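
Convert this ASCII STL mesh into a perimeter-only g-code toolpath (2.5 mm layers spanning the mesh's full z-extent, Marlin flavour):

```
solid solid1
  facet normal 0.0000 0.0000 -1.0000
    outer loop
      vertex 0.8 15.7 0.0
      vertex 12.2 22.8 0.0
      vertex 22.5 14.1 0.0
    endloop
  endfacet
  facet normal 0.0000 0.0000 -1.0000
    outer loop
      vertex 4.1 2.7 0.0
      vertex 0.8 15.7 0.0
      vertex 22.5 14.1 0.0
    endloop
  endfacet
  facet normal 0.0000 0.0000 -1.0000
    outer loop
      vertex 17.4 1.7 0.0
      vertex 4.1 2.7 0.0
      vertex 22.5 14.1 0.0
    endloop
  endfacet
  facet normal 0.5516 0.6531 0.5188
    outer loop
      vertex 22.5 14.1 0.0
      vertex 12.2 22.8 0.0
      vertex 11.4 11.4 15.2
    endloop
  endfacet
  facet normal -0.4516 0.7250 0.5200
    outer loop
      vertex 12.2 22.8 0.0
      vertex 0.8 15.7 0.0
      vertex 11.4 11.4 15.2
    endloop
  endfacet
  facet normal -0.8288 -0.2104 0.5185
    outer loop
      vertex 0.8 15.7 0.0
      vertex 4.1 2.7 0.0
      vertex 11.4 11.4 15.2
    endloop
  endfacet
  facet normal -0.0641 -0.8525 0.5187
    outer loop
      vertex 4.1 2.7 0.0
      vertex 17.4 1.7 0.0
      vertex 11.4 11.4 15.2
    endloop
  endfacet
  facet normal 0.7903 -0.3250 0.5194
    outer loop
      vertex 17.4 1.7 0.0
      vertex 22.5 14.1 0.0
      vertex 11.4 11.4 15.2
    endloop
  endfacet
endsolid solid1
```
; perimeter-only toolpath
G21 ; units = mm
G90 ; absolute positioning
G28 ; home
; layer 1
G0 Z2.5
G0 X20.6 Y13.7
G1 X12.1 Y20.9
G1 X2.6 Y15.0
G1 X5.3 Y4.2
G1 X16.4 Y3.3
G1 X20.6 Y13.7
; layer 2
G0 Z5.1
G0 X18.8 Y13.2
G1 X11.9 Y19.0
G1 X4.3 Y14.3
G1 X6.5 Y5.6
G1 X15.4 Y4.9
G1 X18.8 Y13.2
; layer 3
G0 Z7.6
G0 X16.9 Y12.8
G1 X11.8 Y17.1
G1 X6.1 Y13.6
G1 X7.8 Y7.1
G1 X14.4 Y6.5
G1 X16.9 Y12.8
; layer 4
G0 Z10.1
G0 X15.1 Y12.3
G1 X11.7 Y15.2
G1 X7.9 Y12.8
G1 X9.0 Y8.5
G1 X13.4 Y8.2
G1 X15.1 Y12.3
; layer 5
G0 Z12.7
G0 X13.2 Y11.8
G1 X11.5 Y13.3
G1 X9.6 Y12.1
G1 X10.2 Y9.9
G1 X12.4 Y9.8
G1 X13.2 Y11.8
M2 ; end

The solid is a regular 5-sided pyramid, base circumscribed radius ≈ 11.4 mm, apex at z ≈ 15.2 mm. Slicing at Δz = 2.5 mm — 6 equal slices spanning the solid's height, so layer i sits at z = i·h/6 — gives 5 non-empty perimeters. Each is a 5-segment closed polygon; G0 lifts to the layer z and rapids to the start vertex, then G1 traces the edges. The cross-section shrinks linearly with z (the slice at the apex is degenerate and omitted).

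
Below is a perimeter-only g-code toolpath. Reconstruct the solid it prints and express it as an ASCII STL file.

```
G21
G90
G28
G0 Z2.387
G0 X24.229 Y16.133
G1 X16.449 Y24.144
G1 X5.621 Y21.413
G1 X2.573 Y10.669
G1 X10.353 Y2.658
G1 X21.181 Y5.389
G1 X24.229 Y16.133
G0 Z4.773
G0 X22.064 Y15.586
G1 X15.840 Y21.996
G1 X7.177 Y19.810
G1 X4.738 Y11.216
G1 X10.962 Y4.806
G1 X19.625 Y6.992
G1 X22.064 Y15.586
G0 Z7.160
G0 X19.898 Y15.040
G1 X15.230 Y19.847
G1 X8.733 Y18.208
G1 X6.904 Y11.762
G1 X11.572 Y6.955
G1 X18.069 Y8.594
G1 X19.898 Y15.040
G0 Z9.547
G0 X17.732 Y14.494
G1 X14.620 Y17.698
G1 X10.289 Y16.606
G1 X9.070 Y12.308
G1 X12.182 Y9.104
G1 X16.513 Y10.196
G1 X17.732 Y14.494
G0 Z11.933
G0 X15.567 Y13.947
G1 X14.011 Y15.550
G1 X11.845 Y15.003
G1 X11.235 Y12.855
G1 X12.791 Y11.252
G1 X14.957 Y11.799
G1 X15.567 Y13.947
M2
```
solid part
  facet normal 0.0000 0.0000 -1.0000
    outer loop
      vertex 4.065 23.015 0.000
      vertex 17.059 26.293 0.000
      vertex 26.395 16.679 0.000
    endloop
  endfacet
  facet normal 0.0000 0.0000 -1.0000
    outer loop
      vertex 0.407 10.123 0.000
      vertex 4.065 23.015 0.000
      vertex 26.395 16.679 0.000
    endloop
  endfacet
  facet normal 0.0000 0.0000 -1.0000
    outer loop
      vertex 9.743 0.509 0.000
      vertex 0.407 10.123 0.000
      vertex 26.395 16.679 0.000
    endloop
  endfacet
  facet normal 0.0000 0.0000 -1.0000
    outer loop
      vertex 22.737 3.787 0.000
      vertex 9.743 0.509 0.000
      vertex 26.395 16.679 0.000
    endloop
  endfacet
  facet normal 0.5573 0.5412 0.6296
    outer loop
      vertex 26.395 16.679 0.000
      vertex 17.059 26.293 0.000
      vertex 13.401 13.401 14.320
    endloop
  endfacet
  facet normal -0.1900 0.7533 0.6296
    outer loop
      vertex 17.059 26.293 0.000
      vertex 4.065 23.015 0.000
      vertex 13.401 13.401 14.320
    endloop
  endfacet
  facet normal -0.7474 0.2121 0.6296
    outer loop
      vertex 4.065 23.015 0.000
      vertex 0.407 10.123 0.000
      vertex 13.401 13.401 14.320
    endloop
  endfacet
  facet normal -0.5573 -0.5412 0.6296
    outer loop
      vertex 0.407 10.123 0.000
      vertex 9.743 0.509 0.000
      vertex 13.401 13.401 14.320
    endloop
  endfacet
  facet normal 0.1900 -0.7533 0.6296
    outer loop
      vertex 9.743 0.509 0.000
      vertex 22.737 3.787 0.000
      vertex 13.401 13.401 14.320
    endloop
  endfacet
  facet normal 0.7474 -0.2121 0.6296
    outer loop
      vertex 22.737 3.787 0.000
      vertex 26.395 16.679 0.000
      vertex 13.401 13.401 14.320
    endloop
  endfacet
endsolid part

The G0 Z moves step by Δz≈2.387 mm. The G1 loops shrink linearly with z, so the solid tapers from its base footprint up to z≈14.3. Closing with a flat bottom cap and the tapered top and triangulating gives 10 facets — a regular 6-sided pyramid, base circumscribed radius ≈ 13.4 mm, apex at z ≈ 14.3 mm.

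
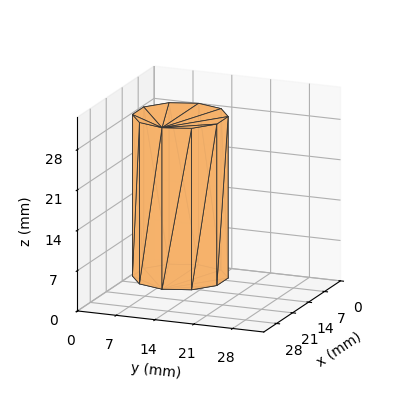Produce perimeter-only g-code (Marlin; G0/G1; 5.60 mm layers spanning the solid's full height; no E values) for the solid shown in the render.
Reading the render: the shape is a regular 10-sided prism (a cylinder approximated with 10 flat sides), circumscribed radius ≈ 8 mm, height ≈ 28 mm (dimensions read to the nearest mm from the axis ticks). For the g-code, the solid's height is divided into equal slices at the stated Δz and each level perimeter traced with G1 moves after a G0 lift.

; perimeter-only toolpath
G21 ; units = mm
G90 ; absolute positioning
G28 ; home
; layer 1
G0 Z5.60
G0 X16.00 Y8.00
G1 X14.47 Y12.70
G1 X10.47 Y15.61
G1 X5.53 Y15.61
G1 X1.53 Y12.70
G1 X0.00 Y8.00
G1 X1.53 Y3.30
G1 X5.53 Y0.39
G1 X10.47 Y0.39
G1 X14.47 Y3.30
G1 X16.00 Y8.00
; layer 2
G0 Z11.20
G0 X16.00 Y8.00
G1 X14.47 Y12.70
G1 X10.47 Y15.61
G1 X5.53 Y15.61
G1 X1.53 Y12.70
G1 X0.00 Y8.00
G1 X1.53 Y3.30
G1 X5.53 Y0.39
G1 X10.47 Y0.39
G1 X14.47 Y3.30
G1 X16.00 Y8.00
; layer 3
G0 Z16.80
G0 X16.00 Y8.00
G1 X14.47 Y12.70
G1 X10.47 Y15.61
G1 X5.53 Y15.61
G1 X1.53 Y12.70
G1 X0.00 Y8.00
G1 X1.53 Y3.30
G1 X5.53 Y0.39
G1 X10.47 Y0.39
G1 X14.47 Y3.30
G1 X16.00 Y8.00
; layer 4
G0 Z22.40
G0 X16.00 Y8.00
G1 X14.47 Y12.70
G1 X10.47 Y15.61
G1 X5.53 Y15.61
G1 X1.53 Y12.70
G1 X0.00 Y8.00
G1 X1.53 Y3.30
G1 X5.53 Y0.39
G1 X10.47 Y0.39
G1 X14.47 Y3.30
G1 X16.00 Y8.00
; layer 5
G0 Z28.00
G0 X16.00 Y8.00
G1 X14.47 Y12.70
G1 X10.47 Y15.61
G1 X5.53 Y15.61
G1 X1.53 Y12.70
G1 X0.00 Y8.00
G1 X1.53 Y3.30
G1 X5.53 Y0.39
G1 X10.47 Y0.39
G1 X14.47 Y3.30
G1 X16.00 Y8.00
M2 ; end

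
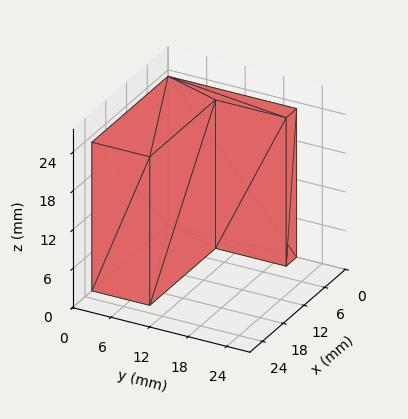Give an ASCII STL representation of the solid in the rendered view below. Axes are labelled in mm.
Reading the render: the shape is an L-shaped prism: outer 22 × 20 mm, arm thicknesses ≈ 9 mm (horizontal) and 3 mm (vertical), extruded 23 mm in z (dimensions read to the nearest mm from the axis ticks). For the STL, each face is triangulated and given an outward normal.

solid part
  facet normal 0.0000 0.0000 -1.0000
    outer loop
      vertex 22.0 9.0 0.0
      vertex 22.0 0.0 0.0
      vertex 0.0 0.0 0.0
    endloop
  endfacet
  facet normal 0.0000 0.0000 -1.0000
    outer loop
      vertex 3.0 9.0 0.0
      vertex 22.0 9.0 0.0
      vertex 0.0 0.0 0.0
    endloop
  endfacet
  facet normal 0.0000 0.0000 -1.0000
    outer loop
      vertex 3.0 20.0 0.0
      vertex 3.0 9.0 0.0
      vertex 0.0 0.0 0.0
    endloop
  endfacet
  facet normal 0.0000 0.0000 -1.0000
    outer loop
      vertex 0.0 20.0 0.0
      vertex 3.0 20.0 0.0
      vertex 0.0 0.0 0.0
    endloop
  endfacet
  facet normal 0.0000 0.0000 1.0000
    outer loop
      vertex 0.0 0.0 23.0
      vertex 22.0 0.0 23.0
      vertex 22.0 9.0 23.0
    endloop
  endfacet
  facet normal 0.0000 0.0000 1.0000
    outer loop
      vertex 0.0 0.0 23.0
      vertex 22.0 9.0 23.0
      vertex 3.0 9.0 23.0
    endloop
  endfacet
  facet normal 0.0000 0.0000 1.0000
    outer loop
      vertex 0.0 0.0 23.0
      vertex 3.0 9.0 23.0
      vertex 3.0 20.0 23.0
    endloop
  endfacet
  facet normal 0.0000 0.0000 1.0000
    outer loop
      vertex 0.0 0.0 23.0
      vertex 3.0 20.0 23.0
      vertex 0.0 20.0 23.0
    endloop
  endfacet
  facet normal 0.0000 -1.0000 0.0000
    outer loop
      vertex 0.0 0.0 0.0
      vertex 22.0 0.0 0.0
      vertex 22.0 0.0 23.0
    endloop
  endfacet
  facet normal 0.0000 -1.0000 0.0000
    outer loop
      vertex 0.0 0.0 0.0
      vertex 22.0 0.0 23.0
      vertex 0.0 0.0 23.0
    endloop
  endfacet
  facet normal 1.0000 0.0000 0.0000
    outer loop
      vertex 22.0 0.0 0.0
      vertex 22.0 9.0 0.0
      vertex 22.0 9.0 23.0
    endloop
  endfacet
  facet normal 1.0000 0.0000 0.0000
    outer loop
      vertex 22.0 0.0 0.0
      vertex 22.0 9.0 23.0
      vertex 22.0 0.0 23.0
    endloop
  endfacet
  facet normal 0.0000 1.0000 0.0000
    outer loop
      vertex 22.0 9.0 0.0
      vertex 3.0 9.0 0.0
      vertex 3.0 9.0 23.0
    endloop
  endfacet
  facet normal 0.0000 1.0000 0.0000
    outer loop
      vertex 22.0 9.0 0.0
      vertex 3.0 9.0 23.0
      vertex 22.0 9.0 23.0
    endloop
  endfacet
  facet normal 1.0000 0.0000 0.0000
    outer loop
      vertex 3.0 9.0 0.0
      vertex 3.0 20.0 0.0
      vertex 3.0 20.0 23.0
    endloop
  endfacet
  facet normal 1.0000 0.0000 0.0000
    outer loop
      vertex 3.0 9.0 0.0
      vertex 3.0 20.0 23.0
      vertex 3.0 9.0 23.0
    endloop
  endfacet
  facet normal 0.0000 1.0000 0.0000
    outer loop
      vertex 3.0 20.0 0.0
      vertex 0.0 20.0 0.0
      vertex 0.0 20.0 23.0
    endloop
  endfacet
  facet normal 0.0000 1.0000 0.0000
    outer loop
      vertex 3.0 20.0 0.0
      vertex 0.0 20.0 23.0
      vertex 3.0 20.0 23.0
    endloop
  endfacet
  facet normal -1.0000 0.0000 0.0000
    outer loop
      vertex 0.0 20.0 0.0
      vertex 0.0 0.0 0.0
      vertex 0.0 0.0 23.0
    endloop
  endfacet
  facet normal -1.0000 0.0000 0.0000
    outer loop
      vertex 0.0 20.0 0.0
      vertex 0.0 0.0 23.0
      vertex 0.0 20.0 23.0
    endloop
  endfacet
endsolid part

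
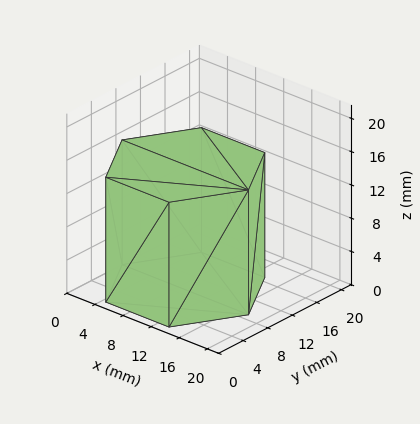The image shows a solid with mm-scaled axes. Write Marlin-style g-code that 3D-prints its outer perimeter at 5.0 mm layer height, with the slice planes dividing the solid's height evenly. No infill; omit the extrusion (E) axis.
Reading the render: the shape is a regular 6-sided prism (a cylinder approximated with 6 flat sides), circumscribed radius ≈ 9 mm, height ≈ 15 mm (dimensions read to the nearest mm from the axis ticks). For the g-code, the solid's height is divided into equal slices at the stated Δz and each level perimeter traced with G1 moves after a G0 lift.

; perimeter-only toolpath
G21 ; units = mm
G90 ; absolute positioning
G28 ; home
; layer 1
G0 Z5.0
G0 X18.0 Y9.0
G1 X13.5 Y16.8
G1 X4.5 Y16.8
G1 X0.0 Y9.0
G1 X4.5 Y1.2
G1 X13.5 Y1.2
G1 X18.0 Y9.0
; layer 2
G0 Z10.0
G0 X18.0 Y9.0
G1 X13.5 Y16.8
G1 X4.5 Y16.8
G1 X0.0 Y9.0
G1 X4.5 Y1.2
G1 X13.5 Y1.2
G1 X18.0 Y9.0
; layer 3
G0 Z15.0
G0 X18.0 Y9.0
G1 X13.5 Y16.8
G1 X4.5 Y16.8
G1 X0.0 Y9.0
G1 X4.5 Y1.2
G1 X13.5 Y1.2
G1 X18.0 Y9.0
M2 ; end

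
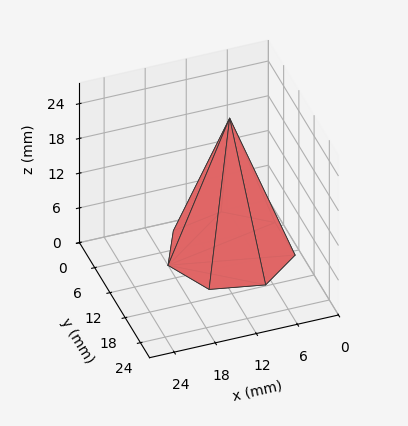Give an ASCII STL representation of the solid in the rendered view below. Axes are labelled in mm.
Reading the render: the shape is a regular 7-sided pyramid, base circumscribed radius ≈ 9 mm, apex at z ≈ 23 mm (dimensions read to the nearest mm from the axis ticks). For the STL, each face is triangulated and given an outward normal.

solid part
  facet normal 0.0000 0.0000 -1.0000
    outer loop
      vertex 6.997 17.774 0.000
      vertex 14.611 16.036 0.000
      vertex 18.000 9.000 0.000
    endloop
  endfacet
  facet normal 0.0000 0.0000 -1.0000
    outer loop
      vertex 0.891 12.905 0.000
      vertex 6.997 17.774 0.000
      vertex 18.000 9.000 0.000
    endloop
  endfacet
  facet normal 0.0000 0.0000 -1.0000
    outer loop
      vertex 0.891 5.095 0.000
      vertex 0.891 12.905 0.000
      vertex 18.000 9.000 0.000
    endloop
  endfacet
  facet normal 0.0000 0.0000 -1.0000
    outer loop
      vertex 6.997 0.226 0.000
      vertex 0.891 5.095 0.000
      vertex 18.000 9.000 0.000
    endloop
  endfacet
  facet normal 0.0000 0.0000 -1.0000
    outer loop
      vertex 14.611 1.964 0.000
      vertex 6.997 0.226 0.000
      vertex 18.000 9.000 0.000
    endloop
  endfacet
  facet normal 0.8497 0.4093 0.3325
    outer loop
      vertex 18.000 9.000 0.000
      vertex 14.611 16.036 0.000
      vertex 9.000 9.000 23.000
    endloop
  endfacet
  facet normal 0.2099 0.9195 0.3325
    outer loop
      vertex 14.611 16.036 0.000
      vertex 6.997 17.774 0.000
      vertex 9.000 9.000 23.000
    endloop
  endfacet
  facet normal -0.5880 0.7374 0.3325
    outer loop
      vertex 6.997 17.774 0.000
      vertex 0.891 12.905 0.000
      vertex 9.000 9.000 23.000
    endloop
  endfacet
  facet normal -0.9431 0.0000 0.3325
    outer loop
      vertex 0.891 12.905 0.000
      vertex 0.891 5.095 0.000
      vertex 9.000 9.000 23.000
    endloop
  endfacet
  facet normal -0.5880 -0.7374 0.3325
    outer loop
      vertex 0.891 5.095 0.000
      vertex 6.997 0.226 0.000
      vertex 9.000 9.000 23.000
    endloop
  endfacet
  facet normal 0.2099 -0.9195 0.3325
    outer loop
      vertex 6.997 0.226 0.000
      vertex 14.611 1.964 0.000
      vertex 9.000 9.000 23.000
    endloop
  endfacet
  facet normal 0.8497 -0.4093 0.3325
    outer loop
      vertex 14.611 1.964 0.000
      vertex 18.000 9.000 0.000
      vertex 9.000 9.000 23.000
    endloop
  endfacet
endsolid part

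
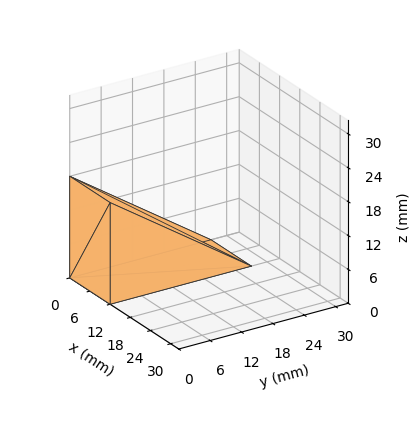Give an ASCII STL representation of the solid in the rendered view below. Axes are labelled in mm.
Reading the render: the shape is a wedge (ramp): 12 × 27 mm base, rising to 18 mm along the y=0 edge and sloping linearly to z=0 at y=27 (dimensions read to the nearest mm from the axis ticks). For the STL, each face is triangulated and given an outward normal.

solid part
  facet normal 0.0000 0.0000 -1.0000
    outer loop
      vertex 12.0 27.0 0.0
      vertex 12.0 0.0 0.0
      vertex 0.0 0.0 0.0
    endloop
  endfacet
  facet normal 0.0000 0.0000 -1.0000
    outer loop
      vertex 0.0 27.0 0.0
      vertex 12.0 27.0 0.0
      vertex 0.0 0.0 0.0
    endloop
  endfacet
  facet normal 0.0000 -1.0000 0.0000
    outer loop
      vertex 0.0 0.0 0.0
      vertex 12.0 0.0 0.0
      vertex 12.0 0.0 18.0
    endloop
  endfacet
  facet normal 0.0000 -1.0000 0.0000
    outer loop
      vertex 0.0 0.0 0.0
      vertex 12.0 0.0 18.0
      vertex 0.0 0.0 18.0
    endloop
  endfacet
  facet normal 0.0000 0.5547 0.8321
    outer loop
      vertex 0.0 0.0 18.0
      vertex 12.0 0.0 18.0
      vertex 12.0 27.0 0.0
    endloop
  endfacet
  facet normal 0.0000 0.5547 0.8321
    outer loop
      vertex 0.0 0.0 18.0
      vertex 12.0 27.0 0.0
      vertex 0.0 27.0 0.0
    endloop
  endfacet
  facet normal -1.0000 0.0000 0.0000
    outer loop
      vertex 0.0 0.0 18.0
      vertex 0.0 27.0 0.0
      vertex 0.0 0.0 0.0
    endloop
  endfacet
  facet normal 1.0000 0.0000 0.0000
    outer loop
      vertex 12.0 0.0 0.0
      vertex 12.0 27.0 0.0
      vertex 12.0 0.0 18.0
    endloop
  endfacet
endsolid part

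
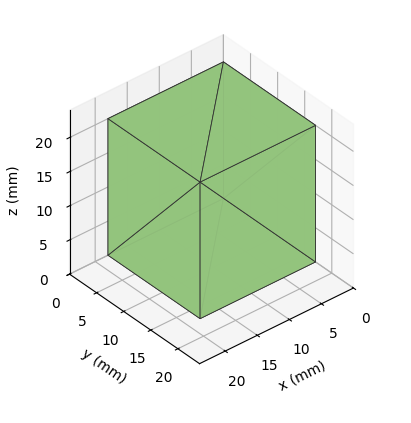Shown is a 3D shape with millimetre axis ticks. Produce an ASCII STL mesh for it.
Reading the render: the shape is a rectangular box, roughly 18 × 17 mm footprint and 20 mm tall (dimensions read to the nearest mm from the axis ticks). For the STL, each face is triangulated and given an outward normal.

solid part
  facet normal 0.0000 0.0000 -1.0000
    outer loop
      vertex 18.000 17.000 0.000
      vertex 18.000 0.000 0.000
      vertex 0.000 0.000 0.000
    endloop
  endfacet
  facet normal 0.0000 0.0000 -1.0000
    outer loop
      vertex 0.000 17.000 0.000
      vertex 18.000 17.000 0.000
      vertex 0.000 0.000 0.000
    endloop
  endfacet
  facet normal 0.0000 0.0000 1.0000
    outer loop
      vertex 0.000 0.000 20.000
      vertex 18.000 0.000 20.000
      vertex 18.000 17.000 20.000
    endloop
  endfacet
  facet normal 0.0000 0.0000 1.0000
    outer loop
      vertex 0.000 0.000 20.000
      vertex 18.000 17.000 20.000
      vertex 0.000 17.000 20.000
    endloop
  endfacet
  facet normal 0.0000 -1.0000 0.0000
    outer loop
      vertex 0.000 0.000 0.000
      vertex 18.000 0.000 0.000
      vertex 18.000 0.000 20.000
    endloop
  endfacet
  facet normal 0.0000 -1.0000 0.0000
    outer loop
      vertex 0.000 0.000 0.000
      vertex 18.000 0.000 20.000
      vertex 0.000 0.000 20.000
    endloop
  endfacet
  facet normal 0.0000 1.0000 0.0000
    outer loop
      vertex 18.000 17.000 20.000
      vertex 18.000 17.000 0.000
      vertex 0.000 17.000 0.000
    endloop
  endfacet
  facet normal 0.0000 1.0000 0.0000
    outer loop
      vertex 0.000 17.000 20.000
      vertex 18.000 17.000 20.000
      vertex 0.000 17.000 0.000
    endloop
  endfacet
  facet normal -1.0000 0.0000 0.0000
    outer loop
      vertex 0.000 17.000 20.000
      vertex 0.000 17.000 0.000
      vertex 0.000 0.000 0.000
    endloop
  endfacet
  facet normal -1.0000 0.0000 0.0000
    outer loop
      vertex 0.000 0.000 20.000
      vertex 0.000 17.000 20.000
      vertex 0.000 0.000 0.000
    endloop
  endfacet
  facet normal 1.0000 0.0000 0.0000
    outer loop
      vertex 18.000 0.000 0.000
      vertex 18.000 17.000 0.000
      vertex 18.000 17.000 20.000
    endloop
  endfacet
  facet normal 1.0000 0.0000 0.0000
    outer loop
      vertex 18.000 0.000 0.000
      vertex 18.000 17.000 20.000
      vertex 18.000 0.000 20.000
    endloop
  endfacet
endsolid part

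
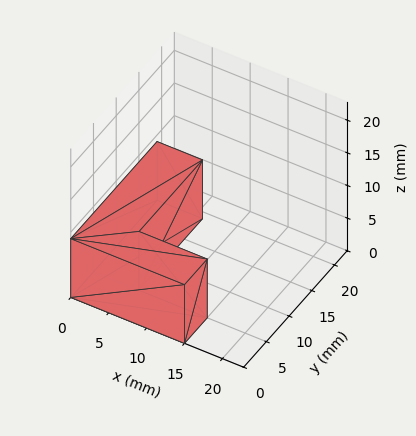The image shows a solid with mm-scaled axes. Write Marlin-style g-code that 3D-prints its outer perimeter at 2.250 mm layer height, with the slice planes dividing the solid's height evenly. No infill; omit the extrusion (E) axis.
Reading the render: the shape is an L-shaped prism: outer 15 × 19 mm, arm thicknesses ≈ 5 mm (horizontal) and 6 mm (vertical), extruded 9 mm in z (dimensions read to the nearest mm from the axis ticks). For the g-code, the solid's height is divided into equal slices at the stated Δz and each level perimeter traced with G1 moves after a G0 lift.

; perimeter-only toolpath
G21 ; units = mm
G90 ; absolute positioning
G28 ; home
; layer 1
G0 Z2.250
G0 X0.000 Y0.000
G1 X15.000 Y0.000
G1 X15.000 Y5.000
G1 X6.000 Y5.000
G1 X6.000 Y19.000
G1 X0.000 Y19.000
G1 X0.000 Y0.000
; layer 2
G0 Z4.500
G0 X0.000 Y0.000
G1 X15.000 Y0.000
G1 X15.000 Y5.000
G1 X6.000 Y5.000
G1 X6.000 Y19.000
G1 X0.000 Y19.000
G1 X0.000 Y0.000
; layer 3
G0 Z6.750
G0 X0.000 Y0.000
G1 X15.000 Y0.000
G1 X15.000 Y5.000
G1 X6.000 Y5.000
G1 X6.000 Y19.000
G1 X0.000 Y19.000
G1 X0.000 Y0.000
; layer 4
G0 Z9.000
G0 X0.000 Y0.000
G1 X15.000 Y0.000
G1 X15.000 Y5.000
G1 X6.000 Y5.000
G1 X6.000 Y19.000
G1 X0.000 Y19.000
G1 X0.000 Y0.000
M2 ; end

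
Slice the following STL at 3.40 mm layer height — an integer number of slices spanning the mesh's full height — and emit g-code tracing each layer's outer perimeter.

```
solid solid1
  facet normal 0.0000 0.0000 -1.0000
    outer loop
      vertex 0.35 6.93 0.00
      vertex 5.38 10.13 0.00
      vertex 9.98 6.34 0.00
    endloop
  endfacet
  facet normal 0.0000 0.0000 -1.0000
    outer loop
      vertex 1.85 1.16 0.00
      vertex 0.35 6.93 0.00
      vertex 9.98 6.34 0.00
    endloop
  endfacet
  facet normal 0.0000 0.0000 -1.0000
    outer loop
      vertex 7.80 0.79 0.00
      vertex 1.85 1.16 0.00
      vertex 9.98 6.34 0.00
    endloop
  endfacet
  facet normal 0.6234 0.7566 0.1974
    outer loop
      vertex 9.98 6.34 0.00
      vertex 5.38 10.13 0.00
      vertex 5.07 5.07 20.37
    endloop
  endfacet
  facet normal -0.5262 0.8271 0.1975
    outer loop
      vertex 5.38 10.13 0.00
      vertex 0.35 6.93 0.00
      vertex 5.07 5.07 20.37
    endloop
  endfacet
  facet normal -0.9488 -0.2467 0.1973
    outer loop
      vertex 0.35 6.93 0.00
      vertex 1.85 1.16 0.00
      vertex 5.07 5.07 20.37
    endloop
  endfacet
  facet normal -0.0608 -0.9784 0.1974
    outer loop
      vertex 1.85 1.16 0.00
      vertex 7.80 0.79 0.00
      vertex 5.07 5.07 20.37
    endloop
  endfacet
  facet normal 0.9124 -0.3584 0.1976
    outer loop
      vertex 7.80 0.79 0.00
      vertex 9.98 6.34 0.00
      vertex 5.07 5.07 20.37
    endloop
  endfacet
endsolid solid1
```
; perimeter-only toolpath
G21 ; units = mm
G90 ; absolute positioning
G28 ; home
; layer 1
G0 Z3.40
G0 X9.16 Y6.13
G1 X5.33 Y9.29
G1 X1.14 Y6.62
G1 X2.39 Y1.81
G1 X7.34 Y1.50
G1 X9.16 Y6.13
; layer 2
G0 Z6.79
G0 X8.34 Y5.92
G1 X5.28 Y8.44
G1 X1.92 Y6.31
G1 X2.92 Y2.46
G1 X6.89 Y2.22
G1 X8.34 Y5.92
; layer 3
G0 Z10.19
G0 X7.53 Y5.71
G1 X5.22 Y7.60
G1 X2.71 Y6.00
G1 X3.46 Y3.12
G1 X6.44 Y2.93
G1 X7.53 Y5.71
; layer 4
G0 Z13.58
G0 X6.71 Y5.49
G1 X5.17 Y6.76
G1 X3.50 Y5.69
G1 X4.00 Y3.77
G1 X5.98 Y3.64
G1 X6.71 Y5.49
; layer 5
G0 Z16.98
G0 X5.89 Y5.28
G1 X5.12 Y5.91
G1 X4.28 Y5.38
G1 X4.53 Y4.42
G1 X5.53 Y4.36
G1 X5.89 Y5.28
M2 ; end

The solid is a regular 5-sided pyramid, base circumscribed radius ≈ 5.07 mm, apex at z ≈ 20.4 mm. Slicing at Δz = 3.40 mm — 6 equal slices spanning the solid's height, so layer i sits at z = i·h/6 — gives 5 non-empty perimeters. Each is a 5-segment closed polygon; G0 lifts to the layer z and rapids to the start vertex, then G1 traces the edges. The cross-section shrinks linearly with z (the slice at the apex is degenerate and omitted).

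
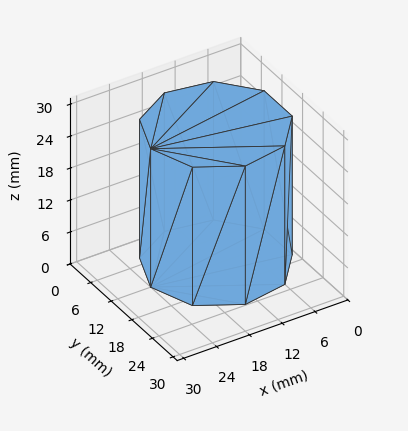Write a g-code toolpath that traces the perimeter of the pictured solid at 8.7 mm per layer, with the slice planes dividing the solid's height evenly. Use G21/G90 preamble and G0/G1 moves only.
Reading the render: the shape is a regular 9-sided prism (a cylinder approximated with 9 flat sides), circumscribed radius ≈ 12 mm, height ≈ 26 mm (dimensions read to the nearest mm from the axis ticks). For the g-code, the solid's height is divided into equal slices at the stated Δz and each level perimeter traced with G1 moves after a G0 lift.

; perimeter-only toolpath
G21 ; units = mm
G90 ; absolute positioning
G28 ; home
; layer 1
G0 Z8.7
G0 X24.0 Y12.0
G1 X21.2 Y19.7
G1 X14.1 Y23.8
G1 X6.0 Y22.4
G1 X0.7 Y16.1
G1 X0.7 Y7.9
G1 X6.0 Y1.6
G1 X14.1 Y0.2
G1 X21.2 Y4.3
G1 X24.0 Y12.0
; layer 2
G0 Z17.3
G0 X24.0 Y12.0
G1 X21.2 Y19.7
G1 X14.1 Y23.8
G1 X6.0 Y22.4
G1 X0.7 Y16.1
G1 X0.7 Y7.9
G1 X6.0 Y1.6
G1 X14.1 Y0.2
G1 X21.2 Y4.3
G1 X24.0 Y12.0
; layer 3
G0 Z26.0
G0 X24.0 Y12.0
G1 X21.2 Y19.7
G1 X14.1 Y23.8
G1 X6.0 Y22.4
G1 X0.7 Y16.1
G1 X0.7 Y7.9
G1 X6.0 Y1.6
G1 X14.1 Y0.2
G1 X21.2 Y4.3
G1 X24.0 Y12.0
M2 ; end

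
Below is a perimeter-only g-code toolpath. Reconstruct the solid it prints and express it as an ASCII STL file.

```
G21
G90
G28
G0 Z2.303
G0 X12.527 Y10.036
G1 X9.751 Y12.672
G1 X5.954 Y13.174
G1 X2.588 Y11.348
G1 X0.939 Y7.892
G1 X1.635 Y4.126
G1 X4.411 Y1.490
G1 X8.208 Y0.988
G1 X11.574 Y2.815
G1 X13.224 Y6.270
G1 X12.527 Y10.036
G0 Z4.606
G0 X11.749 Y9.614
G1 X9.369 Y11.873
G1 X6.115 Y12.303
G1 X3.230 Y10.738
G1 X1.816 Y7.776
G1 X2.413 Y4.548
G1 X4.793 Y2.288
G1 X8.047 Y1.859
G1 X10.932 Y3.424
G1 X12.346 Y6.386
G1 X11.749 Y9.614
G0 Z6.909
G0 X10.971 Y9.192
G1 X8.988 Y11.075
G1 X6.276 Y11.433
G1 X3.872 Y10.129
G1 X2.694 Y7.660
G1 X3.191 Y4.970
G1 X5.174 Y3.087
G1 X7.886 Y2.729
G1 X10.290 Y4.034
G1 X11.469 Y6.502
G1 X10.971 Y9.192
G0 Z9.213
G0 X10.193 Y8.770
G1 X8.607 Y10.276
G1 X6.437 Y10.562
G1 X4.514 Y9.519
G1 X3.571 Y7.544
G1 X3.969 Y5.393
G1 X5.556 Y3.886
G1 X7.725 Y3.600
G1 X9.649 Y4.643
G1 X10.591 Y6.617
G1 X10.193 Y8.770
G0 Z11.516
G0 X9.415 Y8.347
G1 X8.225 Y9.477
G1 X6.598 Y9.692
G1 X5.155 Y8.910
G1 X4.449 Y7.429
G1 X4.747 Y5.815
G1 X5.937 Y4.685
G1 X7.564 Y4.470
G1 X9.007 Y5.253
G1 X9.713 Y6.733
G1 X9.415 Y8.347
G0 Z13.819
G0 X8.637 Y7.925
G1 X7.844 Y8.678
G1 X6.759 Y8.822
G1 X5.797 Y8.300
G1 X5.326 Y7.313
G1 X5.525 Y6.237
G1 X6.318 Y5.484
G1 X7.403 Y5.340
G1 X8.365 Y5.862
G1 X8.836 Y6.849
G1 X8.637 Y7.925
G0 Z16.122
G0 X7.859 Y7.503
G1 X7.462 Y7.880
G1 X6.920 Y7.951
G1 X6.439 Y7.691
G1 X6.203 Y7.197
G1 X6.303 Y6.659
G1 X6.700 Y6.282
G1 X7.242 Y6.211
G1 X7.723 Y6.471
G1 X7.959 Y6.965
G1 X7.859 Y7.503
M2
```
solid part
  facet normal 0.0000 0.0000 -1.0000
    outer loop
      vertex 5.793 14.044 0.000
      vertex 10.132 13.471 0.000
      vertex 13.305 10.458 0.000
    endloop
  endfacet
  facet normal 0.0000 0.0000 -1.0000
    outer loop
      vertex 1.946 11.957 0.000
      vertex 5.793 14.044 0.000
      vertex 13.305 10.458 0.000
    endloop
  endfacet
  facet normal 0.0000 0.0000 -1.0000
    outer loop
      vertex 0.061 8.008 0.000
      vertex 1.946 11.957 0.000
      vertex 13.305 10.458 0.000
    endloop
  endfacet
  facet normal 0.0000 0.0000 -1.0000
    outer loop
      vertex 0.857 3.704 0.000
      vertex 0.061 8.008 0.000
      vertex 13.305 10.458 0.000
    endloop
  endfacet
  facet normal 0.0000 0.0000 -1.0000
    outer loop
      vertex 4.030 0.691 0.000
      vertex 0.857 3.704 0.000
      vertex 13.305 10.458 0.000
    endloop
  endfacet
  facet normal 0.0000 0.0000 -1.0000
    outer loop
      vertex 8.369 0.118 0.000
      vertex 4.030 0.691 0.000
      vertex 13.305 10.458 0.000
    endloop
  endfacet
  facet normal 0.0000 0.0000 -1.0000
    outer loop
      vertex 12.216 2.205 0.000
      vertex 8.369 0.118 0.000
      vertex 13.305 10.458 0.000
    endloop
  endfacet
  facet normal 0.0000 0.0000 -1.0000
    outer loop
      vertex 14.101 6.154 0.000
      vertex 12.216 2.205 0.000
      vertex 13.305 10.458 0.000
    endloop
  endfacet
  facet normal 0.6467 0.6811 0.3433
    outer loop
      vertex 13.305 10.458 0.000
      vertex 10.132 13.471 0.000
      vertex 7.081 7.081 18.425
    endloop
  endfacet
  facet normal 0.1230 0.9311 0.3433
    outer loop
      vertex 10.132 13.471 0.000
      vertex 5.793 14.044 0.000
      vertex 7.081 7.081 18.425
    endloop
  endfacet
  facet normal -0.4479 0.8256 0.3433
    outer loop
      vertex 5.793 14.044 0.000
      vertex 1.946 11.957 0.000
      vertex 7.081 7.081 18.425
    endloop
  endfacet
  facet normal -0.8476 0.4046 0.3433
    outer loop
      vertex 1.946 11.957 0.000
      vertex 0.061 8.008 0.000
      vertex 7.081 7.081 18.425
    endloop
  endfacet
  facet normal -0.9236 -0.1708 0.3433
    outer loop
      vertex 0.061 8.008 0.000
      vertex 0.857 3.704 0.000
      vertex 7.081 7.081 18.425
    endloop
  endfacet
  facet normal -0.6467 -0.6811 0.3433
    outer loop
      vertex 0.857 3.704 0.000
      vertex 4.030 0.691 0.000
      vertex 7.081 7.081 18.425
    endloop
  endfacet
  facet normal -0.1230 -0.9311 0.3433
    outer loop
      vertex 4.030 0.691 0.000
      vertex 8.369 0.118 0.000
      vertex 7.081 7.081 18.425
    endloop
  endfacet
  facet normal 0.4479 -0.8256 0.3433
    outer loop
      vertex 8.369 0.118 0.000
      vertex 12.216 2.205 0.000
      vertex 7.081 7.081 18.425
    endloop
  endfacet
  facet normal 0.8476 -0.4046 0.3433
    outer loop
      vertex 12.216 2.205 0.000
      vertex 14.101 6.154 0.000
      vertex 7.081 7.081 18.425
    endloop
  endfacet
  facet normal 0.9236 0.1708 0.3433
    outer loop
      vertex 14.101 6.154 0.000
      vertex 13.305 10.458 0.000
      vertex 7.081 7.081 18.425
    endloop
  endfacet
endsolid part

The G0 Z moves step by Δz≈2.303 mm. The G1 loops shrink linearly with z, so the solid tapers from its base footprint up to z≈18.4. Closing with a flat bottom cap and the tapered top and triangulating gives 18 facets — a regular 10-sided pyramid, base circumscribed radius ≈ 7.08 mm, apex at z ≈ 18.4 mm.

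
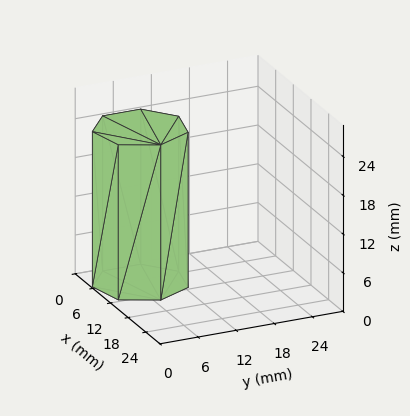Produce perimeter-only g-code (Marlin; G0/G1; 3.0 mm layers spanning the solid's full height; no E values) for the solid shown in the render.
Reading the render: the shape is a regular 7-sided prism (a cylinder approximated with 7 flat sides), circumscribed radius ≈ 7 mm, height ≈ 24 mm (dimensions read to the nearest mm from the axis ticks). For the g-code, the solid's height is divided into equal slices at the stated Δz and each level perimeter traced with G1 moves after a G0 lift.

; perimeter-only toolpath
G21 ; units = mm
G90 ; absolute positioning
G28 ; home
; layer 1
G0 Z3.0
G0 X14.0 Y7.0
G1 X11.4 Y12.5
G1 X5.4 Y13.8
G1 X0.7 Y10.0
G1 X0.7 Y4.0
G1 X5.4 Y0.2
G1 X11.4 Y1.5
G1 X14.0 Y7.0
; layer 2
G0 Z6.0
G0 X14.0 Y7.0
G1 X11.4 Y12.5
G1 X5.4 Y13.8
G1 X0.7 Y10.0
G1 X0.7 Y4.0
G1 X5.4 Y0.2
G1 X11.4 Y1.5
G1 X14.0 Y7.0
; layer 3
G0 Z9.0
G0 X14.0 Y7.0
G1 X11.4 Y12.5
G1 X5.4 Y13.8
G1 X0.7 Y10.0
G1 X0.7 Y4.0
G1 X5.4 Y0.2
G1 X11.4 Y1.5
G1 X14.0 Y7.0
; layer 4
G0 Z12.0
G0 X14.0 Y7.0
G1 X11.4 Y12.5
G1 X5.4 Y13.8
G1 X0.7 Y10.0
G1 X0.7 Y4.0
G1 X5.4 Y0.2
G1 X11.4 Y1.5
G1 X14.0 Y7.0
; layer 5
G0 Z15.0
G0 X14.0 Y7.0
G1 X11.4 Y12.5
G1 X5.4 Y13.8
G1 X0.7 Y10.0
G1 X0.7 Y4.0
G1 X5.4 Y0.2
G1 X11.4 Y1.5
G1 X14.0 Y7.0
; layer 6
G0 Z18.0
G0 X14.0 Y7.0
G1 X11.4 Y12.5
G1 X5.4 Y13.8
G1 X0.7 Y10.0
G1 X0.7 Y4.0
G1 X5.4 Y0.2
G1 X11.4 Y1.5
G1 X14.0 Y7.0
; layer 7
G0 Z21.0
G0 X14.0 Y7.0
G1 X11.4 Y12.5
G1 X5.4 Y13.8
G1 X0.7 Y10.0
G1 X0.7 Y4.0
G1 X5.4 Y0.2
G1 X11.4 Y1.5
G1 X14.0 Y7.0
; layer 8
G0 Z24.0
G0 X14.0 Y7.0
G1 X11.4 Y12.5
G1 X5.4 Y13.8
G1 X0.7 Y10.0
G1 X0.7 Y4.0
G1 X5.4 Y0.2
G1 X11.4 Y1.5
G1 X14.0 Y7.0
M2 ; end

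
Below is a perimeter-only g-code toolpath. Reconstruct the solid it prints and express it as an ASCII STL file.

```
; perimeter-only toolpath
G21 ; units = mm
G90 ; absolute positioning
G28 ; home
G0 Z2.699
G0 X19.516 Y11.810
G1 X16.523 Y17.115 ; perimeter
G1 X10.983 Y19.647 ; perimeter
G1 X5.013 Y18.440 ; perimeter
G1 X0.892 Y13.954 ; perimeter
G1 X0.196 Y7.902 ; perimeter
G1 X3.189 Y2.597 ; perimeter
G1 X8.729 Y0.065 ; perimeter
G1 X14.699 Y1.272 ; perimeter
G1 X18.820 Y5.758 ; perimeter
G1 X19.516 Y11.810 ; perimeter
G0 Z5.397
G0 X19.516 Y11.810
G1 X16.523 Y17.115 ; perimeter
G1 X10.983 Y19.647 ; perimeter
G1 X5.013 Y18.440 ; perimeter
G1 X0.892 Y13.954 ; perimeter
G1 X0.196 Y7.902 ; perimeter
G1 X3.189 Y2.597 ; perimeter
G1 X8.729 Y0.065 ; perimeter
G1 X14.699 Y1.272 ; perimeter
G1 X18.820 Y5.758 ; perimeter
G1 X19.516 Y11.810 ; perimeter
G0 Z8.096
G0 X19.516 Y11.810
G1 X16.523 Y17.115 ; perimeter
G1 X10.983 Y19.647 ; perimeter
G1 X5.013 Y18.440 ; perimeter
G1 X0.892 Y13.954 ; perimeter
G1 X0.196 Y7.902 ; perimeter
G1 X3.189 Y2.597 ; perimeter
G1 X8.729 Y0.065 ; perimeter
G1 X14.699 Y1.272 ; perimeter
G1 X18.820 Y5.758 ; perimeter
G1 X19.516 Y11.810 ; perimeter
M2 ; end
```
solid part
  facet normal 0.0000 0.0000 -1.0000
    outer loop
      vertex 10.983 19.647 0.000
      vertex 16.523 17.115 0.000
      vertex 19.516 11.810 0.000
    endloop
  endfacet
  facet normal 0.0000 0.0000 -1.0000
    outer loop
      vertex 5.013 18.440 0.000
      vertex 10.983 19.647 0.000
      vertex 19.516 11.810 0.000
    endloop
  endfacet
  facet normal 0.0000 0.0000 -1.0000
    outer loop
      vertex 0.892 13.954 0.000
      vertex 5.013 18.440 0.000
      vertex 19.516 11.810 0.000
    endloop
  endfacet
  facet normal 0.0000 0.0000 -1.0000
    outer loop
      vertex 0.196 7.902 0.000
      vertex 0.892 13.954 0.000
      vertex 19.516 11.810 0.000
    endloop
  endfacet
  facet normal 0.0000 0.0000 -1.0000
    outer loop
      vertex 3.189 2.597 0.000
      vertex 0.196 7.902 0.000
      vertex 19.516 11.810 0.000
    endloop
  endfacet
  facet normal 0.0000 0.0000 -1.0000
    outer loop
      vertex 8.729 0.065 0.000
      vertex 3.189 2.597 0.000
      vertex 19.516 11.810 0.000
    endloop
  endfacet
  facet normal 0.0000 0.0000 -1.0000
    outer loop
      vertex 14.699 1.272 0.000
      vertex 8.729 0.065 0.000
      vertex 19.516 11.810 0.000
    endloop
  endfacet
  facet normal 0.0000 0.0000 -1.0000
    outer loop
      vertex 18.820 5.758 0.000
      vertex 14.699 1.272 0.000
      vertex 19.516 11.810 0.000
    endloop
  endfacet
  facet normal 0.0000 0.0000 1.0000
    outer loop
      vertex 19.516 11.810 8.096
      vertex 16.523 17.115 8.096
      vertex 10.983 19.647 8.096
    endloop
  endfacet
  facet normal 0.0000 0.0000 1.0000
    outer loop
      vertex 19.516 11.810 8.096
      vertex 10.983 19.647 8.096
      vertex 5.013 18.440 8.096
    endloop
  endfacet
  facet normal 0.0000 0.0000 1.0000
    outer loop
      vertex 19.516 11.810 8.096
      vertex 5.013 18.440 8.096
      vertex 0.892 13.954 8.096
    endloop
  endfacet
  facet normal 0.0000 0.0000 1.0000
    outer loop
      vertex 19.516 11.810 8.096
      vertex 0.892 13.954 8.096
      vertex 0.196 7.902 8.096
    endloop
  endfacet
  facet normal 0.0000 0.0000 1.0000
    outer loop
      vertex 19.516 11.810 8.096
      vertex 0.196 7.902 8.096
      vertex 3.189 2.597 8.096
    endloop
  endfacet
  facet normal 0.0000 0.0000 1.0000
    outer loop
      vertex 19.516 11.810 8.096
      vertex 3.189 2.597 8.096
      vertex 8.729 0.065 8.096
    endloop
  endfacet
  facet normal 0.0000 0.0000 1.0000
    outer loop
      vertex 19.516 11.810 8.096
      vertex 8.729 0.065 8.096
      vertex 14.699 1.272 8.096
    endloop
  endfacet
  facet normal 0.0000 0.0000 1.0000
    outer loop
      vertex 19.516 11.810 8.096
      vertex 14.699 1.272 8.096
      vertex 18.820 5.758 8.096
    endloop
  endfacet
  facet normal 0.8709 0.4914 0.0000
    outer loop
      vertex 19.516 11.810 0.000
      vertex 16.523 17.115 0.000
      vertex 16.523 17.115 8.096
    endloop
  endfacet
  facet normal 0.8709 0.4914 0.0000
    outer loop
      vertex 19.516 11.810 0.000
      vertex 16.523 17.115 8.096
      vertex 19.516 11.810 8.096
    endloop
  endfacet
  facet normal 0.4157 0.9095 0.0000
    outer loop
      vertex 16.523 17.115 0.000
      vertex 10.983 19.647 0.000
      vertex 10.983 19.647 8.096
    endloop
  endfacet
  facet normal 0.4157 0.9095 0.0000
    outer loop
      vertex 16.523 17.115 0.000
      vertex 10.983 19.647 8.096
      vertex 16.523 17.115 8.096
    endloop
  endfacet
  facet normal -0.1982 0.9802 0.0000
    outer loop
      vertex 10.983 19.647 0.000
      vertex 5.013 18.440 0.000
      vertex 5.013 18.440 8.096
    endloop
  endfacet
  facet normal -0.1982 0.9802 0.0000
    outer loop
      vertex 10.983 19.647 0.000
      vertex 5.013 18.440 8.096
      vertex 10.983 19.647 8.096
    endloop
  endfacet
  facet normal -0.7364 0.6765 0.0000
    outer loop
      vertex 5.013 18.440 0.000
      vertex 0.892 13.954 0.000
      vertex 0.892 13.954 8.096
    endloop
  endfacet
  facet normal -0.7364 0.6765 0.0000
    outer loop
      vertex 5.013 18.440 0.000
      vertex 0.892 13.954 8.096
      vertex 5.013 18.440 8.096
    endloop
  endfacet
  facet normal -0.9935 0.1143 0.0000
    outer loop
      vertex 0.892 13.954 0.000
      vertex 0.196 7.902 0.000
      vertex 0.196 7.902 8.096
    endloop
  endfacet
  facet normal -0.9935 0.1143 0.0000
    outer loop
      vertex 0.892 13.954 0.000
      vertex 0.196 7.902 8.096
      vertex 0.892 13.954 8.096
    endloop
  endfacet
  facet normal -0.8709 -0.4914 0.0000
    outer loop
      vertex 0.196 7.902 0.000
      vertex 3.189 2.597 0.000
      vertex 3.189 2.597 8.096
    endloop
  endfacet
  facet normal -0.8709 -0.4914 0.0000
    outer loop
      vertex 0.196 7.902 0.000
      vertex 3.189 2.597 8.096
      vertex 0.196 7.902 8.096
    endloop
  endfacet
  facet normal -0.4157 -0.9095 0.0000
    outer loop
      vertex 3.189 2.597 0.000
      vertex 8.729 0.065 0.000
      vertex 8.729 0.065 8.096
    endloop
  endfacet
  facet normal -0.4157 -0.9095 0.0000
    outer loop
      vertex 3.189 2.597 0.000
      vertex 8.729 0.065 8.096
      vertex 3.189 2.597 8.096
    endloop
  endfacet
  facet normal 0.1982 -0.9802 0.0000
    outer loop
      vertex 8.729 0.065 0.000
      vertex 14.699 1.272 0.000
      vertex 14.699 1.272 8.096
    endloop
  endfacet
  facet normal 0.1982 -0.9802 0.0000
    outer loop
      vertex 8.729 0.065 0.000
      vertex 14.699 1.272 8.096
      vertex 8.729 0.065 8.096
    endloop
  endfacet
  facet normal 0.7364 -0.6765 0.0000
    outer loop
      vertex 14.699 1.272 0.000
      vertex 18.820 5.758 0.000
      vertex 18.820 5.758 8.096
    endloop
  endfacet
  facet normal 0.7364 -0.6765 0.0000
    outer loop
      vertex 14.699 1.272 0.000
      vertex 18.820 5.758 8.096
      vertex 14.699 1.272 8.096
    endloop
  endfacet
  facet normal 0.9935 -0.1143 0.0000
    outer loop
      vertex 18.820 5.758 0.000
      vertex 19.516 11.810 0.000
      vertex 19.516 11.810 8.096
    endloop
  endfacet
  facet normal 0.9935 -0.1143 0.0000
    outer loop
      vertex 18.820 5.758 0.000
      vertex 19.516 11.810 8.096
      vertex 18.820 5.758 8.096
    endloop
  endfacet
endsolid part

The G0 Z moves step by Δz≈2.699 mm. Every layer's G1 loop is the same polygon, so the solid is a straight extrusion of it from z=0 to z≈8.1. Closing with flat bottom and top caps and triangulating gives 36 facets — a regular 10-sided prism (a cylinder approximated with 10 flat sides), circumscribed radius ≈ 9.86 mm, height ≈ 8.1 mm.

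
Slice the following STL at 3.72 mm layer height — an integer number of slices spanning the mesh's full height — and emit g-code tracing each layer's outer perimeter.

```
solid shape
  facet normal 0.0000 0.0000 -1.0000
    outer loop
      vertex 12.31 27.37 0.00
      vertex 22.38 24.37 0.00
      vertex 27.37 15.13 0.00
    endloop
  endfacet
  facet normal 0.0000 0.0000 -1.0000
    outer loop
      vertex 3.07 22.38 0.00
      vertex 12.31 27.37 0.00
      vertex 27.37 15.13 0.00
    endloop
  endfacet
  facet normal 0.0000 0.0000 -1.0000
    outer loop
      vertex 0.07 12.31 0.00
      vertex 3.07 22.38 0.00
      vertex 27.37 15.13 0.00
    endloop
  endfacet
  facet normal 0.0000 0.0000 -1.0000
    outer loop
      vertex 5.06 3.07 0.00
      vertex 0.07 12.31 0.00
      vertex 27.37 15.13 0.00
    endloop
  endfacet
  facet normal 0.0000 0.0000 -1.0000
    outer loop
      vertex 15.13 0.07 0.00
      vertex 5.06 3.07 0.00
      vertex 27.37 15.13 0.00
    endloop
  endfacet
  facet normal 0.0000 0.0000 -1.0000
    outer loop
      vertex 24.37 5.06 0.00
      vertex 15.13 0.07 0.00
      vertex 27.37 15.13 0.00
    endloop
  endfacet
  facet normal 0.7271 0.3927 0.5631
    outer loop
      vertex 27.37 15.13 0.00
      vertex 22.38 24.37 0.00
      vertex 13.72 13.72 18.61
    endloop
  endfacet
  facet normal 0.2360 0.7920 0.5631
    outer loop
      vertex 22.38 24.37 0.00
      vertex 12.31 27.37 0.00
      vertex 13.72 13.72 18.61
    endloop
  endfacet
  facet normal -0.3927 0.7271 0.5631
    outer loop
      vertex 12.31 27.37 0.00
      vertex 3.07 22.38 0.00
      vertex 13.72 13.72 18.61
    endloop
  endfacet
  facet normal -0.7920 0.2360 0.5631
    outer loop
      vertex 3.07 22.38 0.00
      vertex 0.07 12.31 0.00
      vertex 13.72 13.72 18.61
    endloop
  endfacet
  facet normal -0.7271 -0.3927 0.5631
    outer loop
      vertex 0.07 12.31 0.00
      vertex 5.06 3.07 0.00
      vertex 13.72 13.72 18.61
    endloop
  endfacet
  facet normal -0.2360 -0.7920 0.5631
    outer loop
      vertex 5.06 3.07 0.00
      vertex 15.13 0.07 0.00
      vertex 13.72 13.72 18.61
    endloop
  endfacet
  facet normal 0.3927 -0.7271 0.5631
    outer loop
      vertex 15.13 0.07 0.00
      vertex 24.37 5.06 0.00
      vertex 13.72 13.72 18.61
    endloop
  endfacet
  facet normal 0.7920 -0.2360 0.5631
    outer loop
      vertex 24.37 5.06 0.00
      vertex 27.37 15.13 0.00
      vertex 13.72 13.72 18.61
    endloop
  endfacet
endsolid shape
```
; perimeter-only toolpath
G21 ; units = mm
G90 ; absolute positioning
G28 ; home
; layer 1
G0 Z3.72
G0 X24.64 Y14.85
G1 X20.65 Y22.24
G1 X12.59 Y24.64
G1 X5.20 Y20.65
G1 X2.80 Y12.59
G1 X6.79 Y5.20
G1 X14.85 Y2.80
G1 X22.24 Y6.79
G1 X24.64 Y14.85
; layer 2
G0 Z7.44
G0 X21.91 Y14.57
G1 X18.92 Y20.11
G1 X12.87 Y21.91
G1 X7.33 Y18.92
G1 X5.53 Y12.87
G1 X8.52 Y7.33
G1 X14.57 Y5.53
G1 X20.11 Y8.52
G1 X21.91 Y14.57
; layer 3
G0 Z11.17
G0 X19.18 Y14.28
G1 X17.18 Y17.98
G1 X13.16 Y19.18
G1 X9.46 Y17.18
G1 X8.26 Y13.16
G1 X10.26 Y9.46
G1 X14.28 Y8.26
G1 X17.98 Y10.26
G1 X19.18 Y14.28
; layer 4
G0 Z14.89
G0 X16.45 Y14.00
G1 X15.45 Y15.85
G1 X13.44 Y16.45
G1 X11.59 Y15.45
G1 X10.99 Y13.44
G1 X11.99 Y11.59
G1 X14.00 Y10.99
G1 X15.85 Y11.99
G1 X16.45 Y14.00
M2 ; end

The solid is a regular 8-sided pyramid, base circumscribed radius ≈ 13.7 mm, apex at z ≈ 18.6 mm. Slicing at Δz = 3.72 mm — 5 equal slices spanning the solid's height, so layer i sits at z = i·h/5 — gives 4 non-empty perimeters. Each is a 8-segment closed polygon; G0 lifts to the layer z and rapids to the start vertex, then G1 traces the edges. The cross-section shrinks linearly with z (the slice at the apex is degenerate and omitted).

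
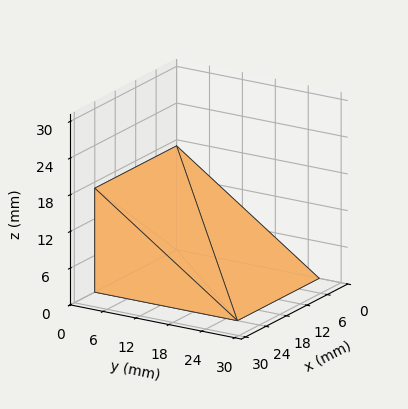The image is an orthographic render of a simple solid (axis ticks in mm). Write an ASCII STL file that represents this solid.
Reading the render: the shape is a wedge (ramp): 24 × 26 mm base, rising to 17 mm along the y=0 edge and sloping linearly to z=0 at y=26 (dimensions read to the nearest mm from the axis ticks). For the STL, each face is triangulated and given an outward normal.

solid part
  facet normal 0.0000 0.0000 -1.0000
    outer loop
      vertex 24.000 26.000 0.000
      vertex 24.000 0.000 0.000
      vertex 0.000 0.000 0.000
    endloop
  endfacet
  facet normal 0.0000 0.0000 -1.0000
    outer loop
      vertex 0.000 26.000 0.000
      vertex 24.000 26.000 0.000
      vertex 0.000 0.000 0.000
    endloop
  endfacet
  facet normal 0.0000 -1.0000 0.0000
    outer loop
      vertex 0.000 0.000 0.000
      vertex 24.000 0.000 0.000
      vertex 24.000 0.000 17.000
    endloop
  endfacet
  facet normal 0.0000 -1.0000 0.0000
    outer loop
      vertex 0.000 0.000 0.000
      vertex 24.000 0.000 17.000
      vertex 0.000 0.000 17.000
    endloop
  endfacet
  facet normal 0.0000 0.5472 0.8370
    outer loop
      vertex 0.000 0.000 17.000
      vertex 24.000 0.000 17.000
      vertex 24.000 26.000 0.000
    endloop
  endfacet
  facet normal 0.0000 0.5472 0.8370
    outer loop
      vertex 0.000 0.000 17.000
      vertex 24.000 26.000 0.000
      vertex 0.000 26.000 0.000
    endloop
  endfacet
  facet normal -1.0000 0.0000 0.0000
    outer loop
      vertex 0.000 0.000 17.000
      vertex 0.000 26.000 0.000
      vertex 0.000 0.000 0.000
    endloop
  endfacet
  facet normal 1.0000 0.0000 0.0000
    outer loop
      vertex 24.000 0.000 0.000
      vertex 24.000 26.000 0.000
      vertex 24.000 0.000 17.000
    endloop
  endfacet
endsolid part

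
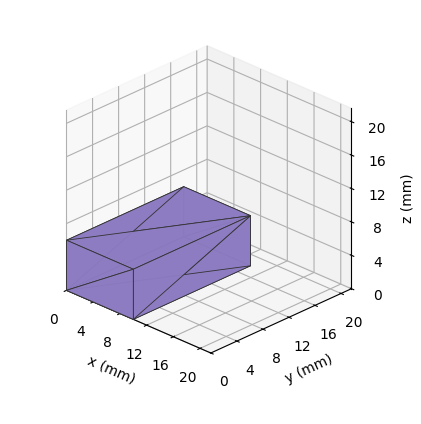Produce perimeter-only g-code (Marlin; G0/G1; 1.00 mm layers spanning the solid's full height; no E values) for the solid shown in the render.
Reading the render: the shape is a rectangular box, roughly 10 × 18 mm footprint and 6 mm tall (dimensions read to the nearest mm from the axis ticks). For the g-code, the solid's height is divided into equal slices at the stated Δz and each level perimeter traced with G1 moves after a G0 lift.

; perimeter-only toolpath
G21 ; units = mm
G90 ; absolute positioning
G28 ; home
; layer 1
G0 Z1.00
G0 X0.00 Y0.00
G1 X10.00 Y0.00
G1 X10.00 Y18.00
G1 X0.00 Y18.00
G1 X0.00 Y0.00
; layer 2
G0 Z2.00
G0 X0.00 Y0.00
G1 X10.00 Y0.00
G1 X10.00 Y18.00
G1 X0.00 Y18.00
G1 X0.00 Y0.00
; layer 3
G0 Z3.00
G0 X0.00 Y0.00
G1 X10.00 Y0.00
G1 X10.00 Y18.00
G1 X0.00 Y18.00
G1 X0.00 Y0.00
; layer 4
G0 Z4.00
G0 X0.00 Y0.00
G1 X10.00 Y0.00
G1 X10.00 Y18.00
G1 X0.00 Y18.00
G1 X0.00 Y0.00
; layer 5
G0 Z5.00
G0 X0.00 Y0.00
G1 X10.00 Y0.00
G1 X10.00 Y18.00
G1 X0.00 Y18.00
G1 X0.00 Y0.00
; layer 6
G0 Z6.00
G0 X0.00 Y0.00
G1 X10.00 Y0.00
G1 X10.00 Y18.00
G1 X0.00 Y18.00
G1 X0.00 Y0.00
M2 ; end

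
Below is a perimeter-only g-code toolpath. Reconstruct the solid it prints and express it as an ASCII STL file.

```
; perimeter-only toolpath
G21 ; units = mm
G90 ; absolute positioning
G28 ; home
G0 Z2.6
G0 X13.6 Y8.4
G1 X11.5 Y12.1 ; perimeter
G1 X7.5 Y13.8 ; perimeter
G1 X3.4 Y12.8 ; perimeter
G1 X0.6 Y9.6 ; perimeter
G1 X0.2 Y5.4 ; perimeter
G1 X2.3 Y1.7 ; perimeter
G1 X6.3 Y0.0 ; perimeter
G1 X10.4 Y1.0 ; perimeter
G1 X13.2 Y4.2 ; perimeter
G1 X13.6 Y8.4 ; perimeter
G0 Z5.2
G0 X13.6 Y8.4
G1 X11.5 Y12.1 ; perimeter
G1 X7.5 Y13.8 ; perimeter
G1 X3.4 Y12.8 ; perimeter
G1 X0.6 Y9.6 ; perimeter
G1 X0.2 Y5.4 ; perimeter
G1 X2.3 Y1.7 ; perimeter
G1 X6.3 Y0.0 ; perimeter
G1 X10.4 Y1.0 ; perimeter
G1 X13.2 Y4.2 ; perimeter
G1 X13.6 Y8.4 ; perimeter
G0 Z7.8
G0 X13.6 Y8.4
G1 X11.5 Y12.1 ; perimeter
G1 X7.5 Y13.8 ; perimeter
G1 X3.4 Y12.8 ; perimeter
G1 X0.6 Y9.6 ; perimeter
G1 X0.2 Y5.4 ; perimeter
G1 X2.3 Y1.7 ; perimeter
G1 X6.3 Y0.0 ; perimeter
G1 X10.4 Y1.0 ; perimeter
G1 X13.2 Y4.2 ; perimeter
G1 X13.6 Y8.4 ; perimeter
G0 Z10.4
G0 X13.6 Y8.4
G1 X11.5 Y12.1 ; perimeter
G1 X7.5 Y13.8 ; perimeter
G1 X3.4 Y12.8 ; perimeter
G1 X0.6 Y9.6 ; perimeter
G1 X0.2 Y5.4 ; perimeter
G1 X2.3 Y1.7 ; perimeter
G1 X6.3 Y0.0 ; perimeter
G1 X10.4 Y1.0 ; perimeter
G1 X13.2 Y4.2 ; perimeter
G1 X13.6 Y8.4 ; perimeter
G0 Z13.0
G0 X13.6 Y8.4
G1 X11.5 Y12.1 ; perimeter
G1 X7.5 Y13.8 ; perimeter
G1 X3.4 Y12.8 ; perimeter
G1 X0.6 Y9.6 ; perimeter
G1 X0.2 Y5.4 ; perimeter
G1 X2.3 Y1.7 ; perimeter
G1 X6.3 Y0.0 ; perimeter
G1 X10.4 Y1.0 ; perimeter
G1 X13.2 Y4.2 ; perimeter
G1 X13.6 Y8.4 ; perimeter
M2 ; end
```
solid part
  facet normal 0.0000 0.0000 -1.0000
    outer loop
      vertex 7.5 13.8 0.0
      vertex 11.5 12.1 0.0
      vertex 13.6 8.4 0.0
    endloop
  endfacet
  facet normal 0.0000 0.0000 -1.0000
    outer loop
      vertex 3.4 12.8 0.0
      vertex 7.5 13.8 0.0
      vertex 13.6 8.4 0.0
    endloop
  endfacet
  facet normal 0.0000 0.0000 -1.0000
    outer loop
      vertex 0.6 9.6 0.0
      vertex 3.4 12.8 0.0
      vertex 13.6 8.4 0.0
    endloop
  endfacet
  facet normal 0.0000 0.0000 -1.0000
    outer loop
      vertex 0.2 5.4 0.0
      vertex 0.6 9.6 0.0
      vertex 13.6 8.4 0.0
    endloop
  endfacet
  facet normal 0.0000 0.0000 -1.0000
    outer loop
      vertex 2.3 1.7 0.0
      vertex 0.2 5.4 0.0
      vertex 13.6 8.4 0.0
    endloop
  endfacet
  facet normal 0.0000 0.0000 -1.0000
    outer loop
      vertex 6.3 0.0 0.0
      vertex 2.3 1.7 0.0
      vertex 13.6 8.4 0.0
    endloop
  endfacet
  facet normal 0.0000 0.0000 -1.0000
    outer loop
      vertex 10.4 1.0 0.0
      vertex 6.3 0.0 0.0
      vertex 13.6 8.4 0.0
    endloop
  endfacet
  facet normal 0.0000 0.0000 -1.0000
    outer loop
      vertex 13.2 4.2 0.0
      vertex 10.4 1.0 0.0
      vertex 13.6 8.4 0.0
    endloop
  endfacet
  facet normal 0.0000 0.0000 1.0000
    outer loop
      vertex 13.6 8.4 13.0
      vertex 11.5 12.1 13.0
      vertex 7.5 13.8 13.0
    endloop
  endfacet
  facet normal 0.0000 0.0000 1.0000
    outer loop
      vertex 13.6 8.4 13.0
      vertex 7.5 13.8 13.0
      vertex 3.4 12.8 13.0
    endloop
  endfacet
  facet normal 0.0000 0.0000 1.0000
    outer loop
      vertex 13.6 8.4 13.0
      vertex 3.4 12.8 13.0
      vertex 0.6 9.6 13.0
    endloop
  endfacet
  facet normal 0.0000 0.0000 1.0000
    outer loop
      vertex 13.6 8.4 13.0
      vertex 0.6 9.6 13.0
      vertex 0.2 5.4 13.0
    endloop
  endfacet
  facet normal 0.0000 0.0000 1.0000
    outer loop
      vertex 13.6 8.4 13.0
      vertex 0.2 5.4 13.0
      vertex 2.3 1.7 13.0
    endloop
  endfacet
  facet normal 0.0000 0.0000 1.0000
    outer loop
      vertex 13.6 8.4 13.0
      vertex 2.3 1.7 13.0
      vertex 6.3 0.0 13.0
    endloop
  endfacet
  facet normal 0.0000 0.0000 1.0000
    outer loop
      vertex 13.6 8.4 13.0
      vertex 6.3 0.0 13.0
      vertex 10.4 1.0 13.0
    endloop
  endfacet
  facet normal 0.0000 0.0000 1.0000
    outer loop
      vertex 13.6 8.4 13.0
      vertex 10.4 1.0 13.0
      vertex 13.2 4.2 13.0
    endloop
  endfacet
  facet normal 0.8697 0.4936 0.0000
    outer loop
      vertex 13.6 8.4 0.0
      vertex 11.5 12.1 0.0
      vertex 11.5 12.1 13.0
    endloop
  endfacet
  facet normal 0.8697 0.4936 0.0000
    outer loop
      vertex 13.6 8.4 0.0
      vertex 11.5 12.1 13.0
      vertex 13.6 8.4 13.0
    endloop
  endfacet
  facet normal 0.3911 0.9203 0.0000
    outer loop
      vertex 11.5 12.1 0.0
      vertex 7.5 13.8 0.0
      vertex 7.5 13.8 13.0
    endloop
  endfacet
  facet normal 0.3911 0.9203 0.0000
    outer loop
      vertex 11.5 12.1 0.0
      vertex 7.5 13.8 13.0
      vertex 11.5 12.1 13.0
    endloop
  endfacet
  facet normal -0.2370 0.9715 0.0000
    outer loop
      vertex 7.5 13.8 0.0
      vertex 3.4 12.8 0.0
      vertex 3.4 12.8 13.0
    endloop
  endfacet
  facet normal -0.2370 0.9715 0.0000
    outer loop
      vertex 7.5 13.8 0.0
      vertex 3.4 12.8 13.0
      vertex 7.5 13.8 13.0
    endloop
  endfacet
  facet normal -0.7526 0.6585 0.0000
    outer loop
      vertex 3.4 12.8 0.0
      vertex 0.6 9.6 0.0
      vertex 0.6 9.6 13.0
    endloop
  endfacet
  facet normal -0.7526 0.6585 0.0000
    outer loop
      vertex 3.4 12.8 0.0
      vertex 0.6 9.6 13.0
      vertex 3.4 12.8 13.0
    endloop
  endfacet
  facet normal -0.9955 0.0948 0.0000
    outer loop
      vertex 0.6 9.6 0.0
      vertex 0.2 5.4 0.0
      vertex 0.2 5.4 13.0
    endloop
  endfacet
  facet normal -0.9955 0.0948 0.0000
    outer loop
      vertex 0.6 9.6 0.0
      vertex 0.2 5.4 13.0
      vertex 0.6 9.6 13.0
    endloop
  endfacet
  facet normal -0.8697 -0.4936 0.0000
    outer loop
      vertex 0.2 5.4 0.0
      vertex 2.3 1.7 0.0
      vertex 2.3 1.7 13.0
    endloop
  endfacet
  facet normal -0.8697 -0.4936 0.0000
    outer loop
      vertex 0.2 5.4 0.0
      vertex 2.3 1.7 13.0
      vertex 0.2 5.4 13.0
    endloop
  endfacet
  facet normal -0.3911 -0.9203 0.0000
    outer loop
      vertex 2.3 1.7 0.0
      vertex 6.3 0.0 0.0
      vertex 6.3 0.0 13.0
    endloop
  endfacet
  facet normal -0.3911 -0.9203 0.0000
    outer loop
      vertex 2.3 1.7 0.0
      vertex 6.3 0.0 13.0
      vertex 2.3 1.7 13.0
    endloop
  endfacet
  facet normal 0.2370 -0.9715 0.0000
    outer loop
      vertex 6.3 0.0 0.0
      vertex 10.4 1.0 0.0
      vertex 10.4 1.0 13.0
    endloop
  endfacet
  facet normal 0.2370 -0.9715 0.0000
    outer loop
      vertex 6.3 0.0 0.0
      vertex 10.4 1.0 13.0
      vertex 6.3 0.0 13.0
    endloop
  endfacet
  facet normal 0.7526 -0.6585 0.0000
    outer loop
      vertex 10.4 1.0 0.0
      vertex 13.2 4.2 0.0
      vertex 13.2 4.2 13.0
    endloop
  endfacet
  facet normal 0.7526 -0.6585 0.0000
    outer loop
      vertex 10.4 1.0 0.0
      vertex 13.2 4.2 13.0
      vertex 10.4 1.0 13.0
    endloop
  endfacet
  facet normal 0.9955 -0.0948 0.0000
    outer loop
      vertex 13.2 4.2 0.0
      vertex 13.6 8.4 0.0
      vertex 13.6 8.4 13.0
    endloop
  endfacet
  facet normal 0.9955 -0.0948 0.0000
    outer loop
      vertex 13.2 4.2 0.0
      vertex 13.6 8.4 13.0
      vertex 13.2 4.2 13.0
    endloop
  endfacet
endsolid part

The G0 Z moves step by Δz≈2.6 mm. Every layer's G1 loop is the same polygon, so the solid is a straight extrusion of it from z=0 to z≈13. Closing with flat bottom and top caps and triangulating gives 36 facets — a regular 10-sided prism (a cylinder approximated with 10 flat sides), circumscribed radius ≈ 6.9 mm, height ≈ 13 mm.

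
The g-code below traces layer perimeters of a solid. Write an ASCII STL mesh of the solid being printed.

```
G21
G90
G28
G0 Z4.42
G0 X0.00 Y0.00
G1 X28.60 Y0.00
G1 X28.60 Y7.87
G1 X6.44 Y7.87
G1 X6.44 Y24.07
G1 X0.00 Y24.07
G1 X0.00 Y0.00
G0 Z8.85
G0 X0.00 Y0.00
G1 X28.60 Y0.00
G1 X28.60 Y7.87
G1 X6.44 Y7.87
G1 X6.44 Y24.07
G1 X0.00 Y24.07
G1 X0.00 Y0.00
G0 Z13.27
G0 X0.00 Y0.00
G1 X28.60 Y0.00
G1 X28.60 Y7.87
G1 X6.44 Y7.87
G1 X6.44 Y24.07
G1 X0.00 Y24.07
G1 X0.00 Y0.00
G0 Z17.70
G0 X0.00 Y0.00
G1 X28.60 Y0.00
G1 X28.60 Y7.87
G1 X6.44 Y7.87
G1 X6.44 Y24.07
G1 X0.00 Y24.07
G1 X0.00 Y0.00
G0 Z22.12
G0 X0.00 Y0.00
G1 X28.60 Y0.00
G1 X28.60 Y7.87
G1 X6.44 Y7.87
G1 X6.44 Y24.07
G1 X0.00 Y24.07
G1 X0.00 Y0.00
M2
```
solid part
  facet normal 0.0000 0.0000 -1.0000
    outer loop
      vertex 28.60 7.87 0.00
      vertex 28.60 0.00 0.00
      vertex 0.00 0.00 0.00
    endloop
  endfacet
  facet normal 0.0000 0.0000 -1.0000
    outer loop
      vertex 6.44 7.87 0.00
      vertex 28.60 7.87 0.00
      vertex 0.00 0.00 0.00
    endloop
  endfacet
  facet normal 0.0000 0.0000 -1.0000
    outer loop
      vertex 6.44 24.07 0.00
      vertex 6.44 7.87 0.00
      vertex 0.00 0.00 0.00
    endloop
  endfacet
  facet normal 0.0000 0.0000 -1.0000
    outer loop
      vertex 0.00 24.07 0.00
      vertex 6.44 24.07 0.00
      vertex 0.00 0.00 0.00
    endloop
  endfacet
  facet normal 0.0000 0.0000 1.0000
    outer loop
      vertex 0.00 0.00 22.12
      vertex 28.60 0.00 22.12
      vertex 28.60 7.87 22.12
    endloop
  endfacet
  facet normal 0.0000 0.0000 1.0000
    outer loop
      vertex 0.00 0.00 22.12
      vertex 28.60 7.87 22.12
      vertex 6.44 7.87 22.12
    endloop
  endfacet
  facet normal 0.0000 0.0000 1.0000
    outer loop
      vertex 0.00 0.00 22.12
      vertex 6.44 7.87 22.12
      vertex 6.44 24.07 22.12
    endloop
  endfacet
  facet normal 0.0000 0.0000 1.0000
    outer loop
      vertex 0.00 0.00 22.12
      vertex 6.44 24.07 22.12
      vertex 0.00 24.07 22.12
    endloop
  endfacet
  facet normal 0.0000 -1.0000 0.0000
    outer loop
      vertex 0.00 0.00 0.00
      vertex 28.60 0.00 0.00
      vertex 28.60 0.00 22.12
    endloop
  endfacet
  facet normal 0.0000 -1.0000 0.0000
    outer loop
      vertex 0.00 0.00 0.00
      vertex 28.60 0.00 22.12
      vertex 0.00 0.00 22.12
    endloop
  endfacet
  facet normal 1.0000 0.0000 0.0000
    outer loop
      vertex 28.60 0.00 0.00
      vertex 28.60 7.87 0.00
      vertex 28.60 7.87 22.12
    endloop
  endfacet
  facet normal 1.0000 0.0000 0.0000
    outer loop
      vertex 28.60 0.00 0.00
      vertex 28.60 7.87 22.12
      vertex 28.60 0.00 22.12
    endloop
  endfacet
  facet normal 0.0000 1.0000 0.0000
    outer loop
      vertex 28.60 7.87 0.00
      vertex 6.44 7.87 0.00
      vertex 6.44 7.87 22.12
    endloop
  endfacet
  facet normal 0.0000 1.0000 0.0000
    outer loop
      vertex 28.60 7.87 0.00
      vertex 6.44 7.87 22.12
      vertex 28.60 7.87 22.12
    endloop
  endfacet
  facet normal 1.0000 0.0000 0.0000
    outer loop
      vertex 6.44 7.87 0.00
      vertex 6.44 24.07 0.00
      vertex 6.44 24.07 22.12
    endloop
  endfacet
  facet normal 1.0000 0.0000 0.0000
    outer loop
      vertex 6.44 7.87 0.00
      vertex 6.44 24.07 22.12
      vertex 6.44 7.87 22.12
    endloop
  endfacet
  facet normal 0.0000 1.0000 0.0000
    outer loop
      vertex 6.44 24.07 0.00
      vertex 0.00 24.07 0.00
      vertex 0.00 24.07 22.12
    endloop
  endfacet
  facet normal 0.0000 1.0000 0.0000
    outer loop
      vertex 6.44 24.07 0.00
      vertex 0.00 24.07 22.12
      vertex 6.44 24.07 22.12
    endloop
  endfacet
  facet normal -1.0000 0.0000 0.0000
    outer loop
      vertex 0.00 24.07 0.00
      vertex 0.00 0.00 0.00
      vertex 0.00 0.00 22.12
    endloop
  endfacet
  facet normal -1.0000 0.0000 0.0000
    outer loop
      vertex 0.00 24.07 0.00
      vertex 0.00 0.00 22.12
      vertex 0.00 24.07 22.12
    endloop
  endfacet
endsolid part

The G0 Z moves step by Δz≈4.42 mm. Every layer's G1 loop is the same polygon, so the solid is a straight extrusion of it from z=0 to z≈22.1. Closing with flat bottom and top caps and triangulating gives 20 facets — an L-shaped prism: outer 28.6 × 24.1 mm, arm thicknesses ≈ 7.87 mm (horizontal) and 6.44 mm (vertical), extruded 22.1 mm in z.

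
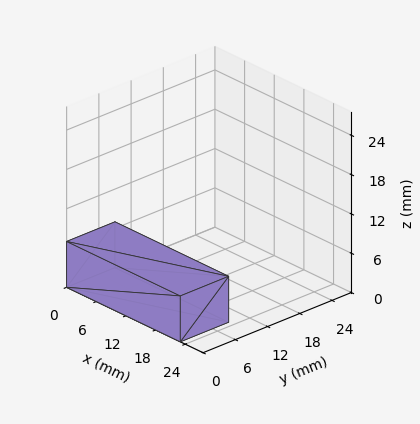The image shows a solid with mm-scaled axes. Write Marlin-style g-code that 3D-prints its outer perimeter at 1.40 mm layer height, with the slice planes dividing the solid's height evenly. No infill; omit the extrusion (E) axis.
Reading the render: the shape is a rectangular box, roughly 23 × 9 mm footprint and 7 mm tall (dimensions read to the nearest mm from the axis ticks). For the g-code, the solid's height is divided into equal slices at the stated Δz and each level perimeter traced with G1 moves after a G0 lift.

; perimeter-only toolpath
G21 ; units = mm
G90 ; absolute positioning
G28 ; home
; layer 1
G0 Z1.40
G0 X0.00 Y0.00
G1 X23.00 Y0.00
G1 X23.00 Y9.00
G1 X0.00 Y9.00
G1 X0.00 Y0.00
; layer 2
G0 Z2.80
G0 X0.00 Y0.00
G1 X23.00 Y0.00
G1 X23.00 Y9.00
G1 X0.00 Y9.00
G1 X0.00 Y0.00
; layer 3
G0 Z4.20
G0 X0.00 Y0.00
G1 X23.00 Y0.00
G1 X23.00 Y9.00
G1 X0.00 Y9.00
G1 X0.00 Y0.00
; layer 4
G0 Z5.60
G0 X0.00 Y0.00
G1 X23.00 Y0.00
G1 X23.00 Y9.00
G1 X0.00 Y9.00
G1 X0.00 Y0.00
; layer 5
G0 Z7.00
G0 X0.00 Y0.00
G1 X23.00 Y0.00
G1 X23.00 Y9.00
G1 X0.00 Y9.00
G1 X0.00 Y0.00
M2 ; end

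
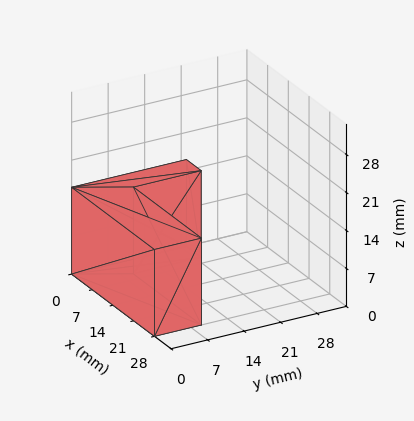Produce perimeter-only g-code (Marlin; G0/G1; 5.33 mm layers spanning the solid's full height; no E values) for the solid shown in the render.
Reading the render: the shape is an L-shaped prism: outer 28 × 22 mm, arm thicknesses ≈ 9 mm (horizontal) and 5 mm (vertical), extruded 16 mm in z (dimensions read to the nearest mm from the axis ticks). For the g-code, the solid's height is divided into equal slices at the stated Δz and each level perimeter traced with G1 moves after a G0 lift.

; perimeter-only toolpath
G21 ; units = mm
G90 ; absolute positioning
G28 ; home
; layer 1
G0 Z5.33
G0 X0.00 Y0.00
G1 X28.00 Y0.00
G1 X28.00 Y9.00
G1 X5.00 Y9.00
G1 X5.00 Y22.00
G1 X0.00 Y22.00
G1 X0.00 Y0.00
; layer 2
G0 Z10.67
G0 X0.00 Y0.00
G1 X28.00 Y0.00
G1 X28.00 Y9.00
G1 X5.00 Y9.00
G1 X5.00 Y22.00
G1 X0.00 Y22.00
G1 X0.00 Y0.00
; layer 3
G0 Z16.00
G0 X0.00 Y0.00
G1 X28.00 Y0.00
G1 X28.00 Y9.00
G1 X5.00 Y9.00
G1 X5.00 Y22.00
G1 X0.00 Y22.00
G1 X0.00 Y0.00
M2 ; end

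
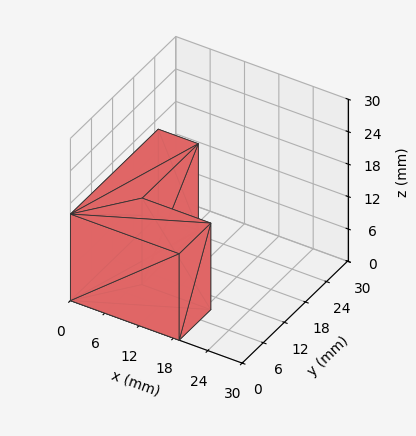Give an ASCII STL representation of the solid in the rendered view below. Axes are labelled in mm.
Reading the render: the shape is an L-shaped prism: outer 19 × 25 mm, arm thicknesses ≈ 9 mm (horizontal) and 7 mm (vertical), extruded 16 mm in z (dimensions read to the nearest mm from the axis ticks). For the STL, each face is triangulated and given an outward normal.

solid part
  facet normal 0.0000 0.0000 -1.0000
    outer loop
      vertex 19.000 9.000 0.000
      vertex 19.000 0.000 0.000
      vertex 0.000 0.000 0.000
    endloop
  endfacet
  facet normal 0.0000 0.0000 -1.0000
    outer loop
      vertex 7.000 9.000 0.000
      vertex 19.000 9.000 0.000
      vertex 0.000 0.000 0.000
    endloop
  endfacet
  facet normal 0.0000 0.0000 -1.0000
    outer loop
      vertex 7.000 25.000 0.000
      vertex 7.000 9.000 0.000
      vertex 0.000 0.000 0.000
    endloop
  endfacet
  facet normal 0.0000 0.0000 -1.0000
    outer loop
      vertex 0.000 25.000 0.000
      vertex 7.000 25.000 0.000
      vertex 0.000 0.000 0.000
    endloop
  endfacet
  facet normal 0.0000 0.0000 1.0000
    outer loop
      vertex 0.000 0.000 16.000
      vertex 19.000 0.000 16.000
      vertex 19.000 9.000 16.000
    endloop
  endfacet
  facet normal 0.0000 0.0000 1.0000
    outer loop
      vertex 0.000 0.000 16.000
      vertex 19.000 9.000 16.000
      vertex 7.000 9.000 16.000
    endloop
  endfacet
  facet normal 0.0000 0.0000 1.0000
    outer loop
      vertex 0.000 0.000 16.000
      vertex 7.000 9.000 16.000
      vertex 7.000 25.000 16.000
    endloop
  endfacet
  facet normal 0.0000 0.0000 1.0000
    outer loop
      vertex 0.000 0.000 16.000
      vertex 7.000 25.000 16.000
      vertex 0.000 25.000 16.000
    endloop
  endfacet
  facet normal 0.0000 -1.0000 0.0000
    outer loop
      vertex 0.000 0.000 0.000
      vertex 19.000 0.000 0.000
      vertex 19.000 0.000 16.000
    endloop
  endfacet
  facet normal 0.0000 -1.0000 0.0000
    outer loop
      vertex 0.000 0.000 0.000
      vertex 19.000 0.000 16.000
      vertex 0.000 0.000 16.000
    endloop
  endfacet
  facet normal 1.0000 0.0000 0.0000
    outer loop
      vertex 19.000 0.000 0.000
      vertex 19.000 9.000 0.000
      vertex 19.000 9.000 16.000
    endloop
  endfacet
  facet normal 1.0000 0.0000 0.0000
    outer loop
      vertex 19.000 0.000 0.000
      vertex 19.000 9.000 16.000
      vertex 19.000 0.000 16.000
    endloop
  endfacet
  facet normal 0.0000 1.0000 0.0000
    outer loop
      vertex 19.000 9.000 0.000
      vertex 7.000 9.000 0.000
      vertex 7.000 9.000 16.000
    endloop
  endfacet
  facet normal 0.0000 1.0000 0.0000
    outer loop
      vertex 19.000 9.000 0.000
      vertex 7.000 9.000 16.000
      vertex 19.000 9.000 16.000
    endloop
  endfacet
  facet normal 1.0000 0.0000 0.0000
    outer loop
      vertex 7.000 9.000 0.000
      vertex 7.000 25.000 0.000
      vertex 7.000 25.000 16.000
    endloop
  endfacet
  facet normal 1.0000 0.0000 0.0000
    outer loop
      vertex 7.000 9.000 0.000
      vertex 7.000 25.000 16.000
      vertex 7.000 9.000 16.000
    endloop
  endfacet
  facet normal 0.0000 1.0000 0.0000
    outer loop
      vertex 7.000 25.000 0.000
      vertex 0.000 25.000 0.000
      vertex 0.000 25.000 16.000
    endloop
  endfacet
  facet normal 0.0000 1.0000 0.0000
    outer loop
      vertex 7.000 25.000 0.000
      vertex 0.000 25.000 16.000
      vertex 7.000 25.000 16.000
    endloop
  endfacet
  facet normal -1.0000 0.0000 0.0000
    outer loop
      vertex 0.000 25.000 0.000
      vertex 0.000 0.000 0.000
      vertex 0.000 0.000 16.000
    endloop
  endfacet
  facet normal -1.0000 0.0000 0.0000
    outer loop
      vertex 0.000 25.000 0.000
      vertex 0.000 0.000 16.000
      vertex 0.000 25.000 16.000
    endloop
  endfacet
endsolid part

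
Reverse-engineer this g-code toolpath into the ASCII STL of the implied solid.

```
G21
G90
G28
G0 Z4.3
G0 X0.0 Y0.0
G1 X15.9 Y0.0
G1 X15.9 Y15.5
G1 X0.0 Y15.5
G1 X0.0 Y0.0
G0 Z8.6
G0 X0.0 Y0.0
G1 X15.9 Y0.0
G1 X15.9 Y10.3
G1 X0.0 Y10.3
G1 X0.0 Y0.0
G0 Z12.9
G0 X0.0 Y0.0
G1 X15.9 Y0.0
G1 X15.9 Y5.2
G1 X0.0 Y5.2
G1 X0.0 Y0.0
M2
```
solid part
  facet normal 0.0000 0.0000 -1.0000
    outer loop
      vertex 15.9 20.6 0.0
      vertex 15.9 0.0 0.0
      vertex 0.0 0.0 0.0
    endloop
  endfacet
  facet normal 0.0000 0.0000 -1.0000
    outer loop
      vertex 0.0 20.6 0.0
      vertex 15.9 20.6 0.0
      vertex 0.0 0.0 0.0
    endloop
  endfacet
  facet normal 0.0000 -1.0000 0.0000
    outer loop
      vertex 0.0 0.0 0.0
      vertex 15.9 0.0 0.0
      vertex 15.9 0.0 17.2
    endloop
  endfacet
  facet normal 0.0000 -1.0000 0.0000
    outer loop
      vertex 0.0 0.0 0.0
      vertex 15.9 0.0 17.2
      vertex 0.0 0.0 17.2
    endloop
  endfacet
  facet normal 0.0000 0.6409 0.7676
    outer loop
      vertex 0.0 0.0 17.2
      vertex 15.9 0.0 17.2
      vertex 15.9 20.6 0.0
    endloop
  endfacet
  facet normal 0.0000 0.6409 0.7676
    outer loop
      vertex 0.0 0.0 17.2
      vertex 15.9 20.6 0.0
      vertex 0.0 20.6 0.0
    endloop
  endfacet
  facet normal -1.0000 0.0000 0.0000
    outer loop
      vertex 0.0 0.0 17.2
      vertex 0.0 20.6 0.0
      vertex 0.0 0.0 0.0
    endloop
  endfacet
  facet normal 1.0000 0.0000 0.0000
    outer loop
      vertex 15.9 0.0 0.0
      vertex 15.9 20.6 0.0
      vertex 15.9 0.0 17.2
    endloop
  endfacet
endsolid part

The G0 Z moves step by Δz≈4.3 mm. The G1 loops shrink linearly with z, so the solid tapers from its base footprint up to z≈17.2. Closing with a flat bottom cap and the tapered top and triangulating gives 8 facets — a wedge (ramp): 15.9 × 20.6 mm base, rising to 17.2 mm along the y=0 edge and sloping linearly to z=0 at y=20.6.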